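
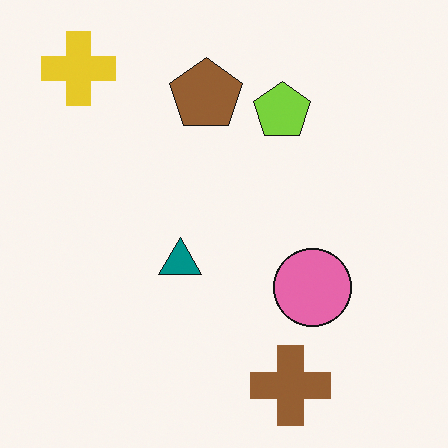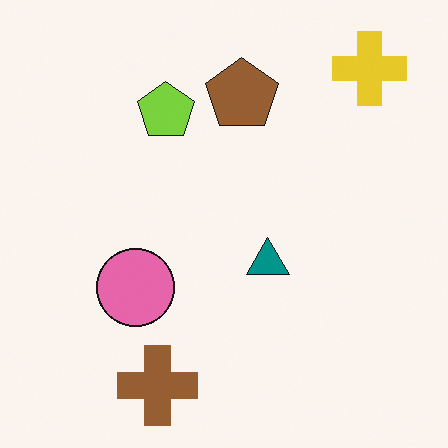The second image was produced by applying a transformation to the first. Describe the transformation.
The second image is the first flipped horizontally (left ↔ right).

The yellow cross is in the top-left of the first image and the top-right of the second — shapes on opposite sides of the vertical midline have swapped in a mirror flip.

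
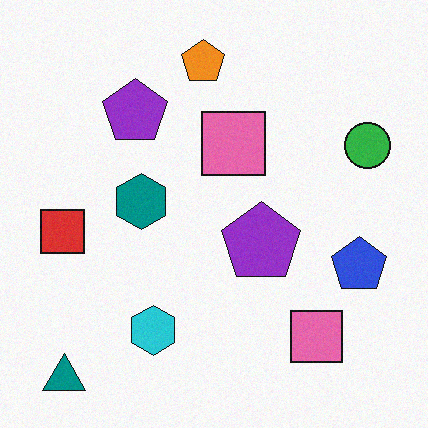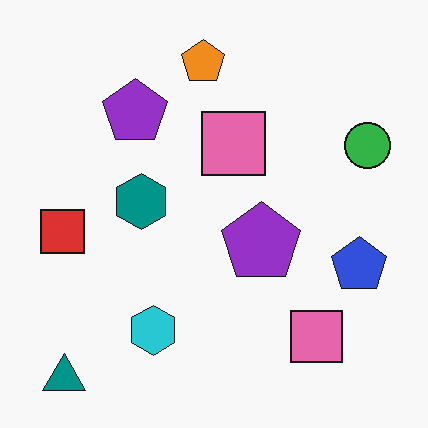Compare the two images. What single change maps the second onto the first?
It was degraded with subtle gaussian noise.

Random speckle covers the whole image, including the flat background.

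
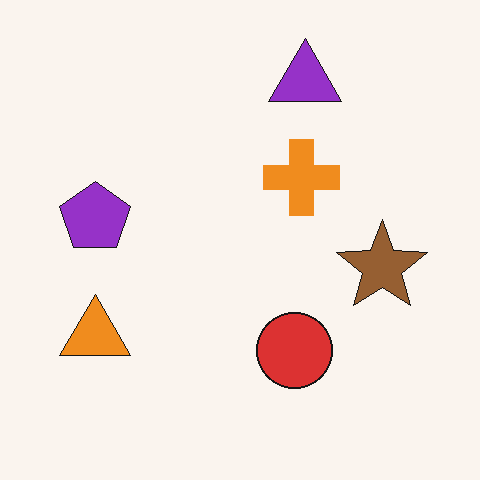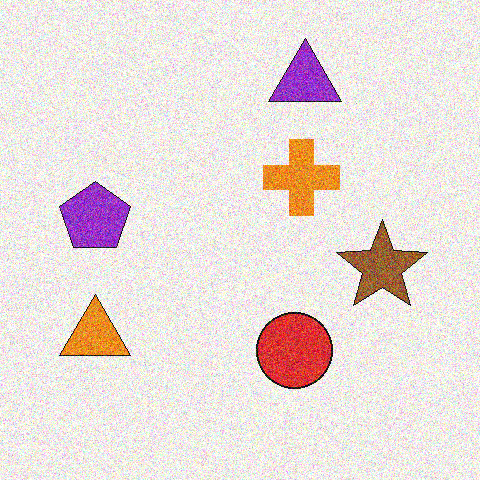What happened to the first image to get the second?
It was degraded with a thick layer of grain.

Random speckle covers the whole image, including the flat background.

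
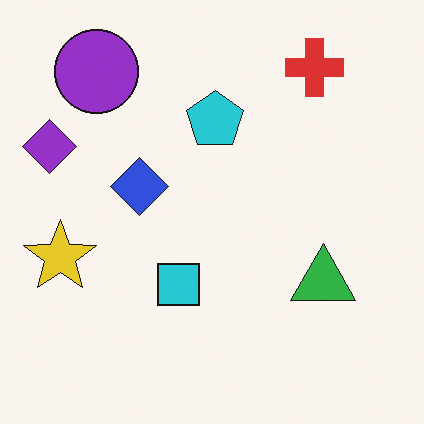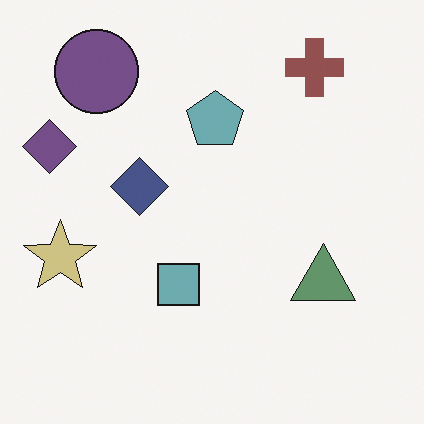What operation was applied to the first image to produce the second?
This is the original image made much more muted (saturation change).

All colors are more muted and greyish — a global saturation change.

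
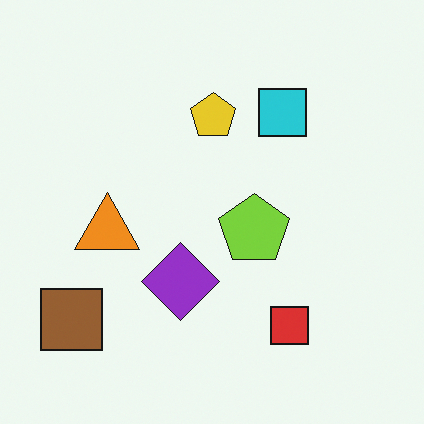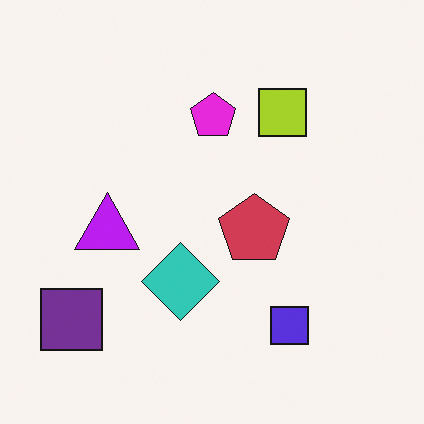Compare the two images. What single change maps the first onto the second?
This is the original image hue-shifted through roughly half the color wheel.

Every shape's color has rotated by the same amount around the hue wheel — a uniform hue shift.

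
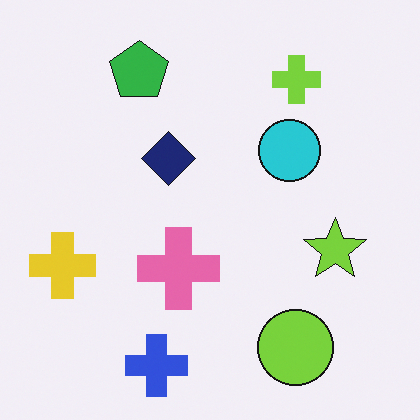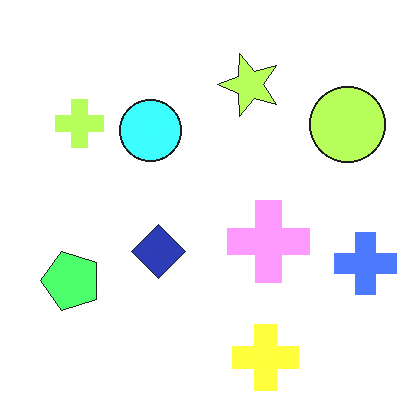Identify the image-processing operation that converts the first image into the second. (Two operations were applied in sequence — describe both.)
This is the original image substantially brightened, then rotated 90° counter-clockwise.

Every pixel — background and shapes alike — is uniformly brightened. The blue cross sits in the bottom of the first image and the right of the second — consistent with a whole-image 90° counter-clockwise rotation.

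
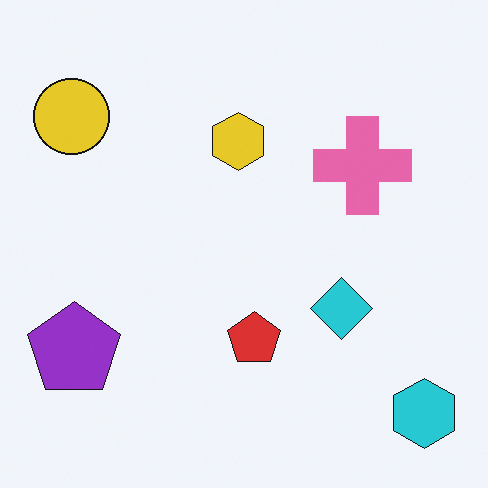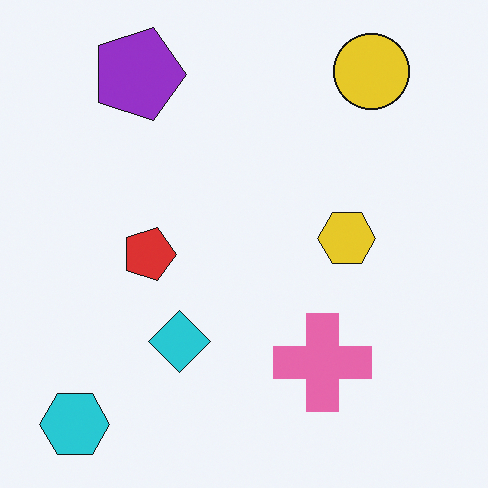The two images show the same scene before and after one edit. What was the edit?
The second image is the first rotated 90° clockwise.

The cyan hexagon sits in the bottom-right of the first image and the bottom-left of the second — consistent with a whole-image 90° clockwise rotation.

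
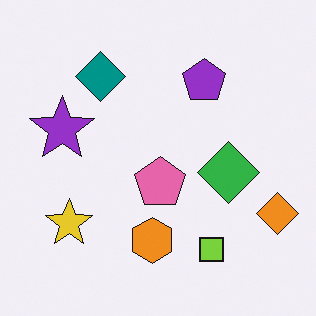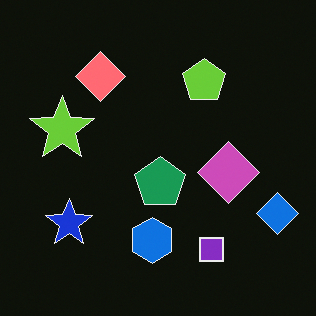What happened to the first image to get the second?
This is the original image color-inverted (negative).

The light background has become dark and every shape's color is its complement — a photographic negative.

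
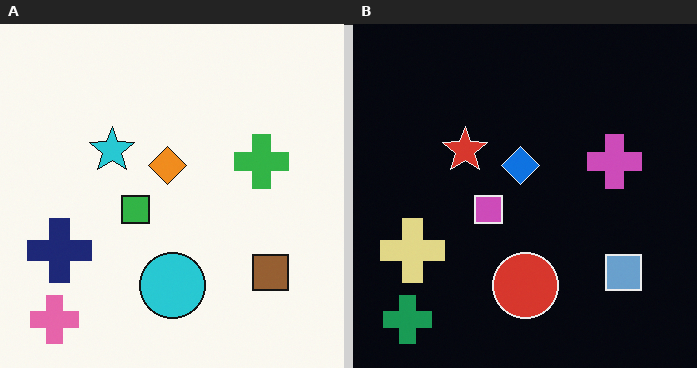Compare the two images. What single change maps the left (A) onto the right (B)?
The right (B) image is the left (A) color-inverted (negative).

The light background has become dark and every shape's color is its complement — a photographic negative.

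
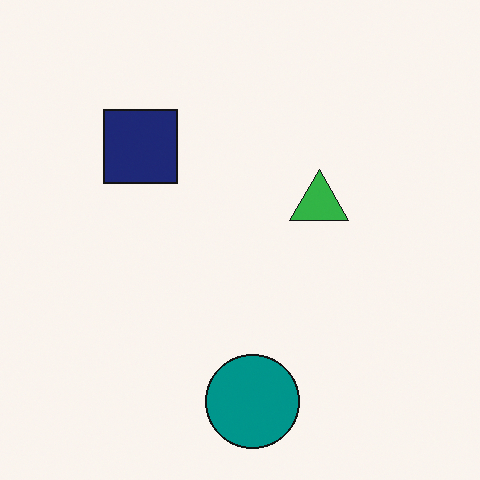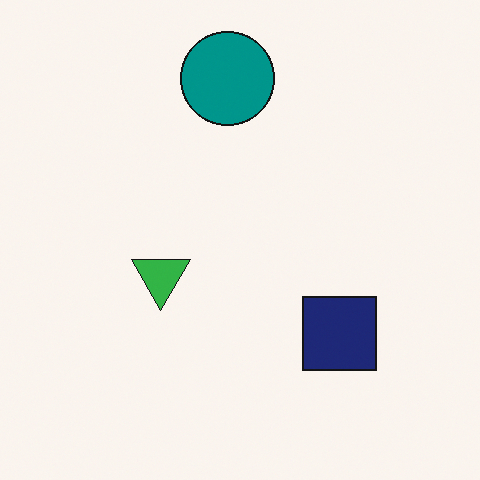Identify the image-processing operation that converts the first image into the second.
This is the original image rotated 180°.

The teal circle sits in the bottom of the first image and the top of the second — consistent with a whole-image 180° rotation.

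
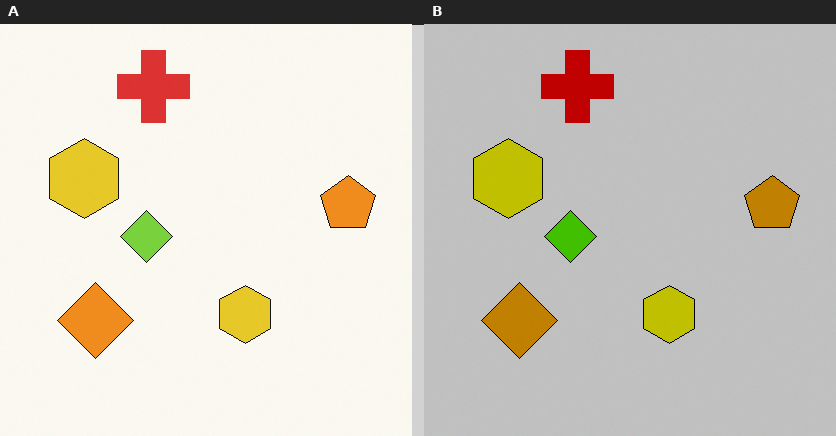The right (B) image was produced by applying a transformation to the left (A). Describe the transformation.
The image was heavily posterized to just a handful of flat colors.

Each flat color has snapped to a coarser quantized level — most visibly, the near-white background has dropped to a flat grey.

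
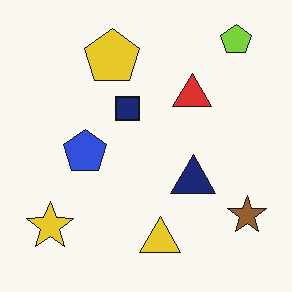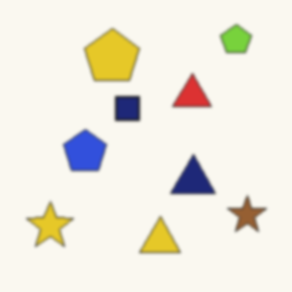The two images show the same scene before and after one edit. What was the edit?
Given a subtle gaussian blur.

Shape edges and outlines are uniformly softened across the whole image.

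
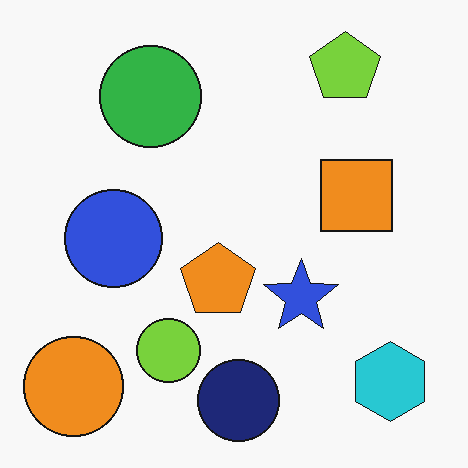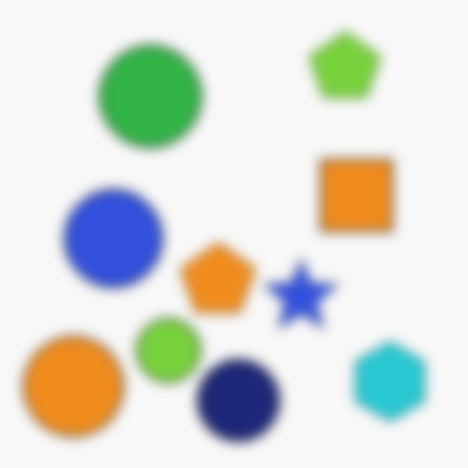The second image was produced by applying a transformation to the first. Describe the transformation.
The image was strongly gaussian-blurred.

Shape edges and outlines are uniformly softened across the whole image.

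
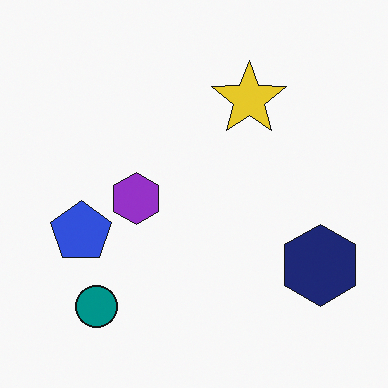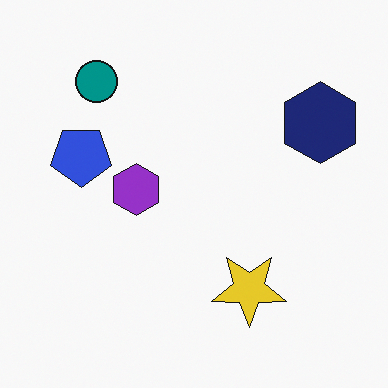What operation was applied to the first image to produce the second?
It was flipped vertically (top ↔ bottom).

The teal circle is in the bottom-left of the first image and the top-left of the second — shapes on opposite sides of the horizontal midline have swapped in a mirror flip.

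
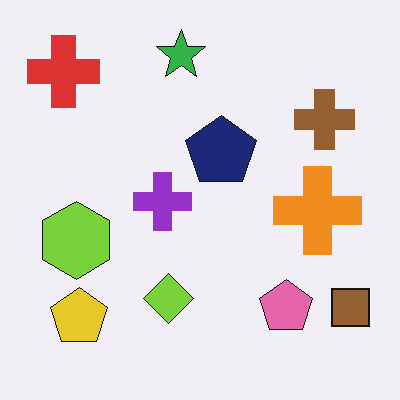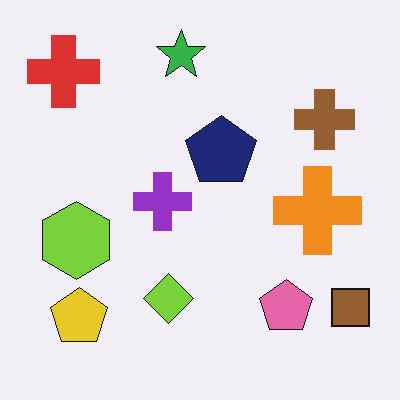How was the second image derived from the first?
It was given moderate JPEG compression.

Blocky 8×8 compression artifacts appear around shape edges and the flat background shows ringing — characteristic JPEG degradation.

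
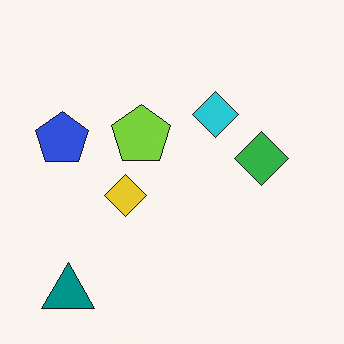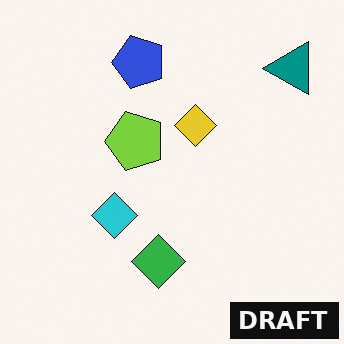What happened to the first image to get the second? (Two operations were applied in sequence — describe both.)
The image was transposed (reflected across the top-left ↔ bottom-right diagonal), then watermarked with the text "DRAFT" in the lower-right corner.

Shapes have swapped their row and column positions — what was in the top-right is now in the bottom-left — a diagonal reflection. A dark label reading "DRAFT" appears in the lower-right corner.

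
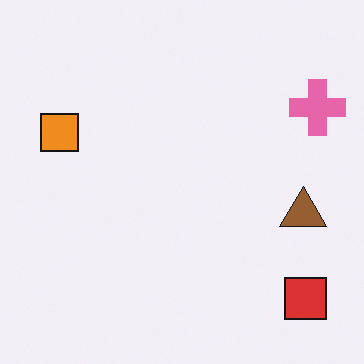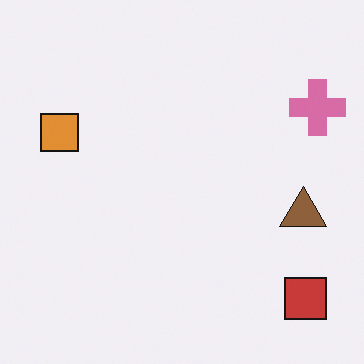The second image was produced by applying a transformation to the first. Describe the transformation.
The image was slightly desaturated.

All colors are more muted and greyish — a global saturation change.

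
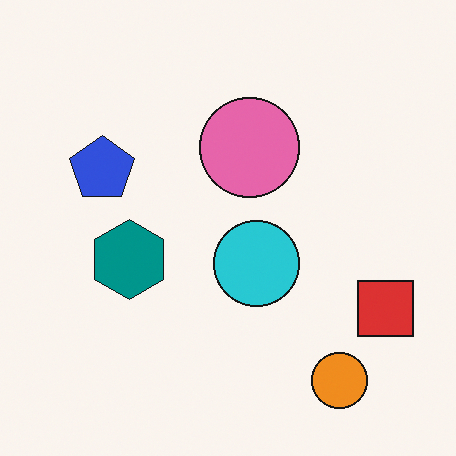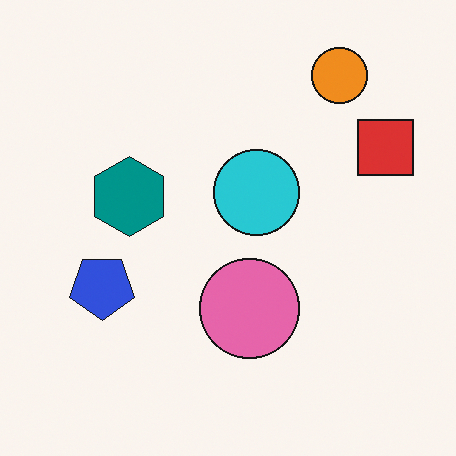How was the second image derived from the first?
The image was flipped vertically (top ↔ bottom).

The orange circle is in the bottom-right of the first image and the top-right of the second — shapes on opposite sides of the horizontal midline have swapped in a mirror flip.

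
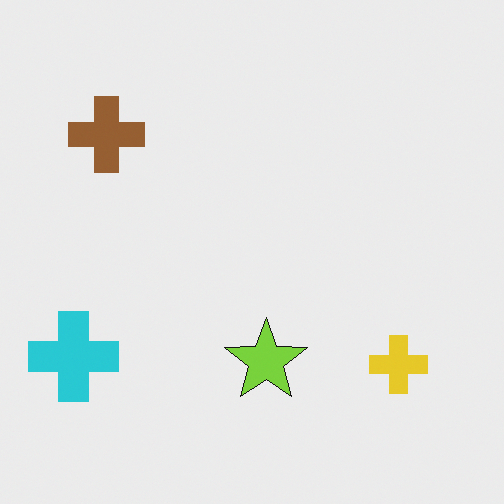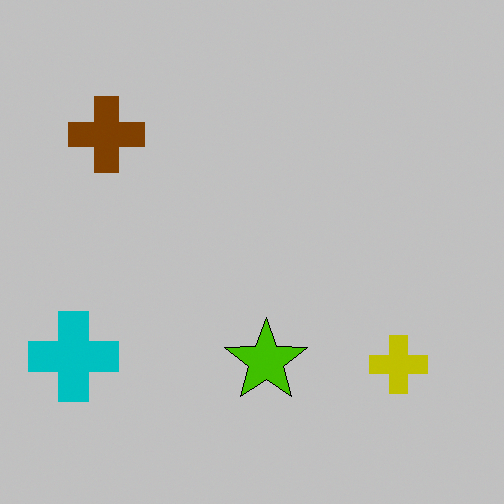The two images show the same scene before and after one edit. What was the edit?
This is the original image aggressively posterized.

Each flat color has snapped to a coarser quantized level — most visibly, the near-white background has dropped to a flat grey.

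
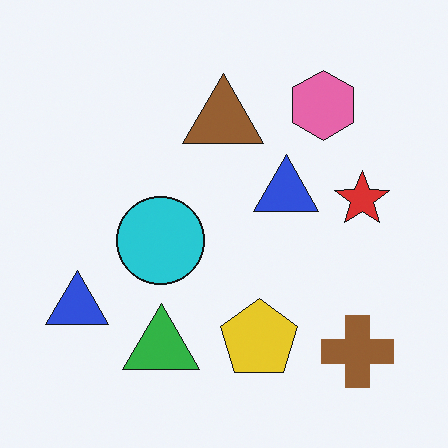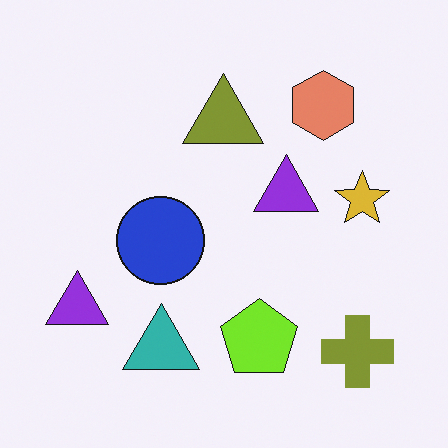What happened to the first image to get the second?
The image was hue-shifted by a small amount.

Every shape's color has rotated by the same amount around the hue wheel — a uniform hue shift.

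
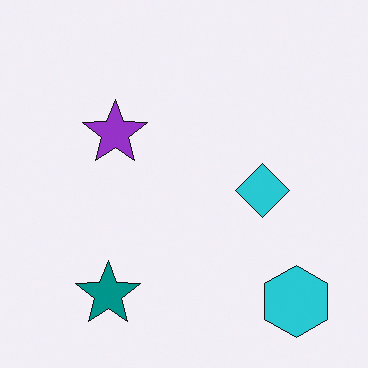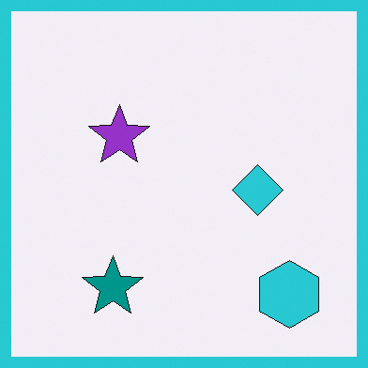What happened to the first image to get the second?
The transformation is: framed with a cyan border.

A solid cyan frame runs around the edge of the second image, with the content slightly shrunk inside it.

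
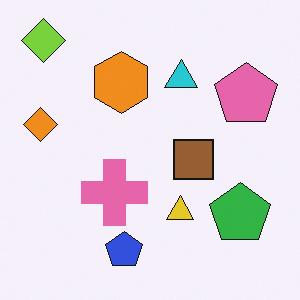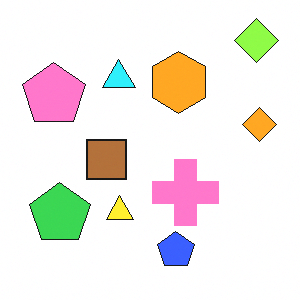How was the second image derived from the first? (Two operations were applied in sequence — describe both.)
The image was flipped horizontally (left ↔ right), then brightened a little.

The orange diamond is in the left of the first image and the right of the second — shapes on opposite sides of the vertical midline have swapped in a mirror flip. Every pixel — background and shapes alike — is uniformly brightened.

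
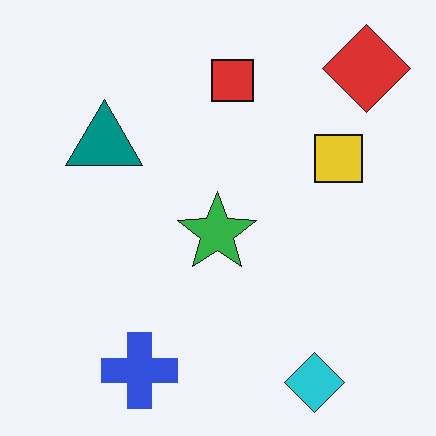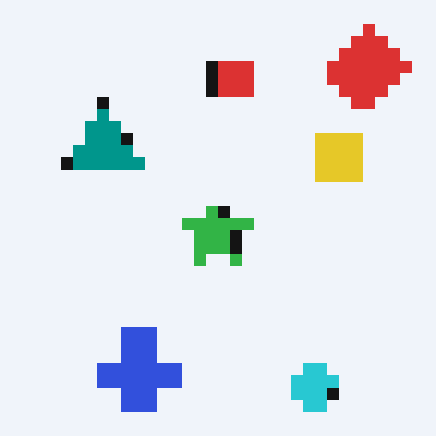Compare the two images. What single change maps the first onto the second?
Coarsely pixelated.

Shapes are reduced to large square blocks; fine edges and outlines are lost — a downscale-then-upscale (mosaic) effect.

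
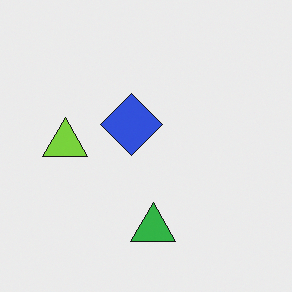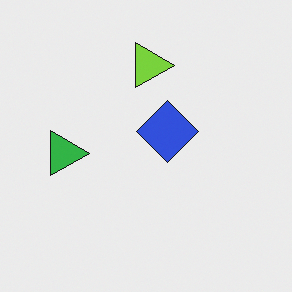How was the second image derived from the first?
Rotated 90° clockwise.

The green triangle sits in the bottom of the first image and the left of the second — consistent with a whole-image 90° clockwise rotation.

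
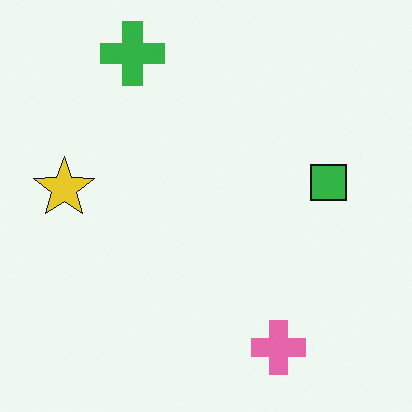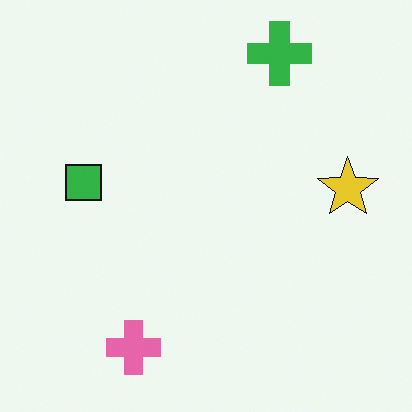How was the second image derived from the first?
The image was flipped horizontally (left ↔ right).

The yellow star is in the left of the first image and the right of the second — shapes on opposite sides of the vertical midline have swapped in a mirror flip.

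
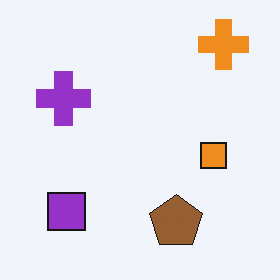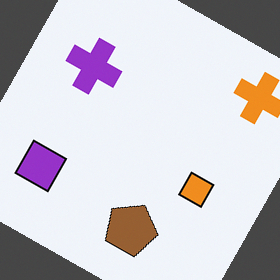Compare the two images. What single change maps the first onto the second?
This is the original image rotated clockwise by a clearly visible amount.

Every shape is tilted by the same angle and the image corners show triangular fill wedges — a whole-image rotation by a non-right angle.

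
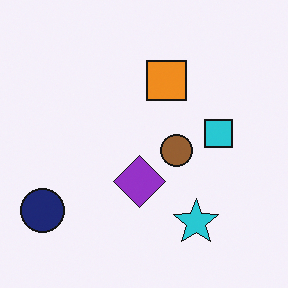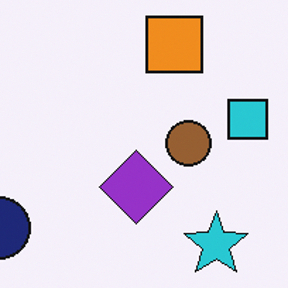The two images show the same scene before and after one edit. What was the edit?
The second image is the first cropped slightly and scaled back up.

The visible shapes are larger and the field of view is narrower; shapes near the original edges may be partly or wholly outside the frame — a crop-and-rescale.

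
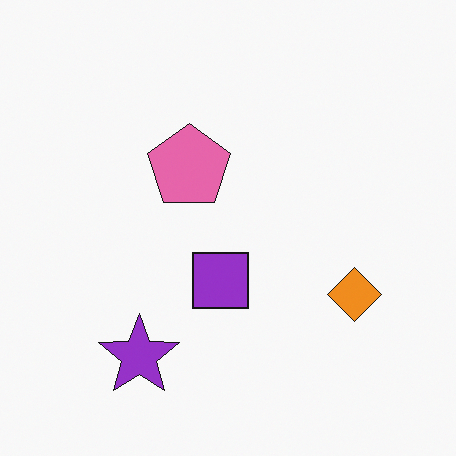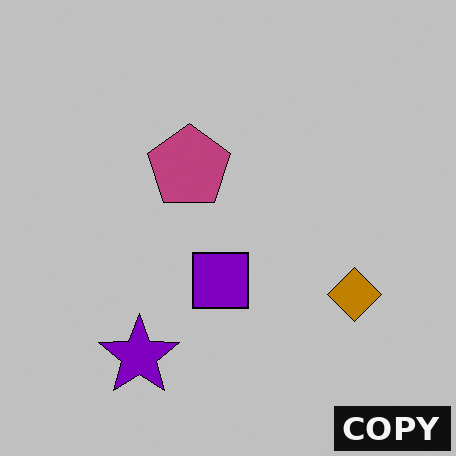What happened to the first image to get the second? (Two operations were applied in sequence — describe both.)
Aggressively posterized, then watermarked with the text "COPY" in the lower-right corner.

Each flat color has snapped to a coarser quantized level — most visibly, the near-white background has dropped to a flat grey. A dark label reading "COPY" appears in the lower-right corner.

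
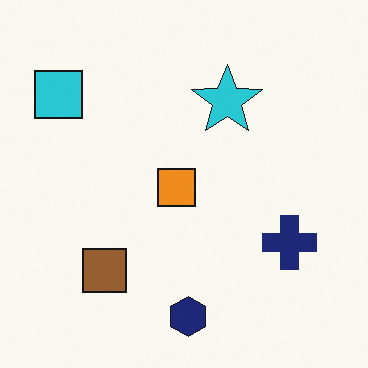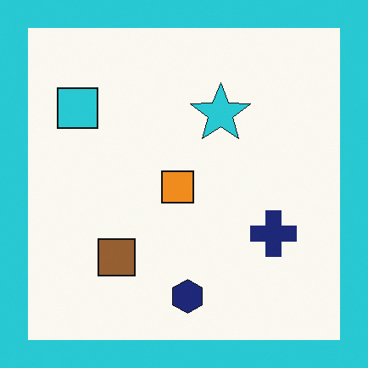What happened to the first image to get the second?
The transformation is: framed with a cyan border.

A solid cyan frame runs around the edge of the second image, with the content slightly shrunk inside it.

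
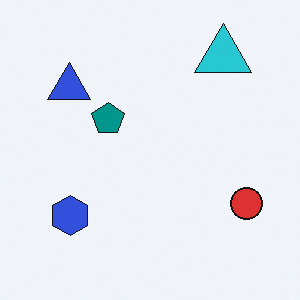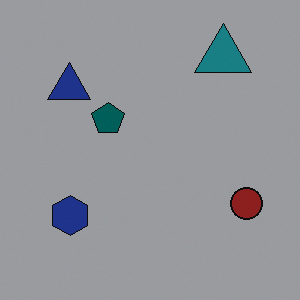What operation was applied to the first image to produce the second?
It was noticeably darkened.

Every pixel — background and shapes alike — is uniformly darkened.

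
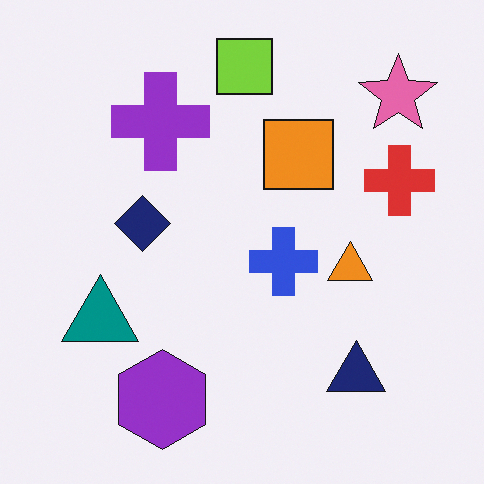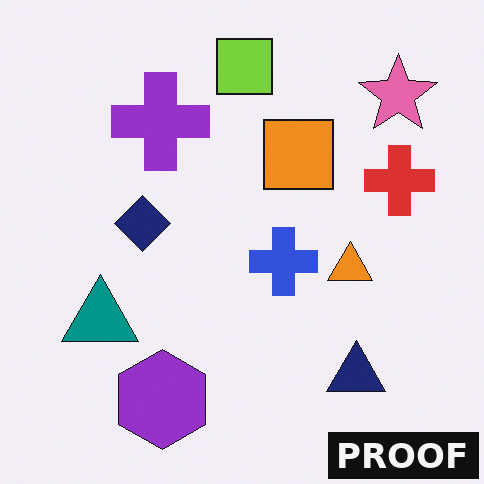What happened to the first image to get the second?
This is the original image watermarked with the text "PROOF" in the lower-right corner.

A dark label reading "PROOF" appears in the lower-right corner.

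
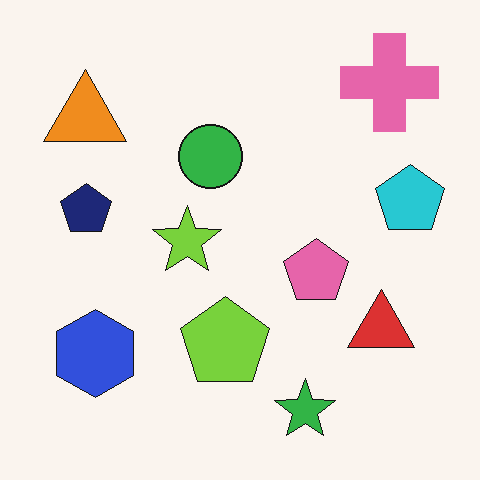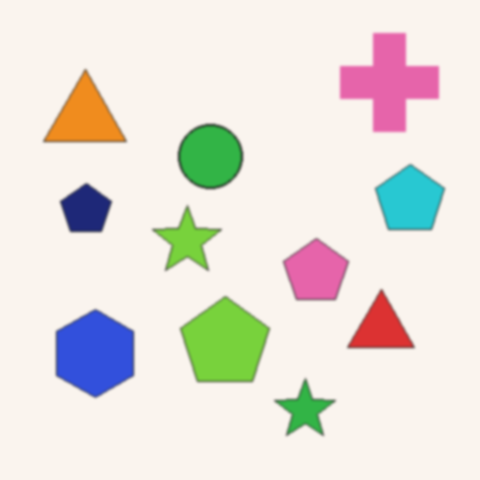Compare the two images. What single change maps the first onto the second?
This is the original image given a subtle gaussian blur.

Shape edges and outlines are uniformly softened across the whole image.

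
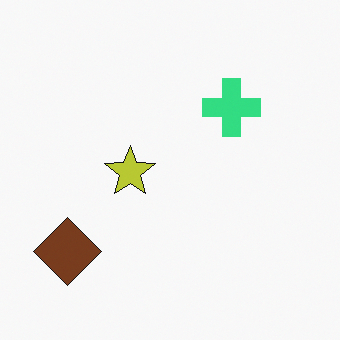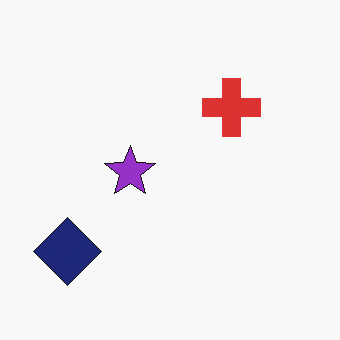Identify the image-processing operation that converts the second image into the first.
This is the original image hue-shifted by a moderate amount.

Every shape's color has rotated by the same amount around the hue wheel — a uniform hue shift.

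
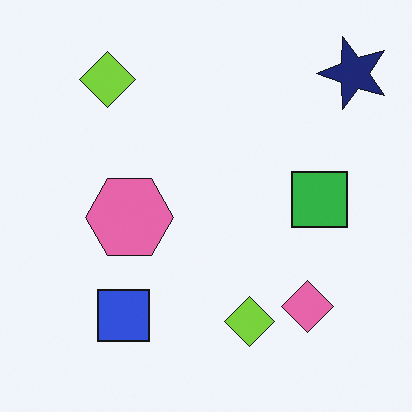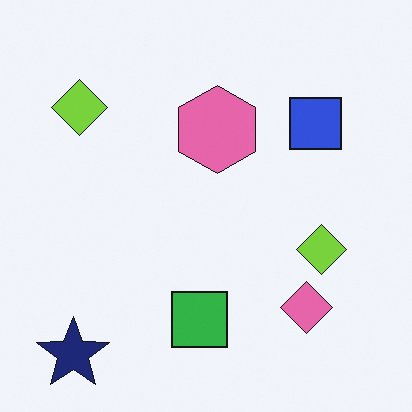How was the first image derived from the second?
This is the original image transposed (reflected across the top-left ↔ bottom-right diagonal).

Shapes have swapped their row and column positions — what was in the top-right is now in the bottom-left — a diagonal reflection.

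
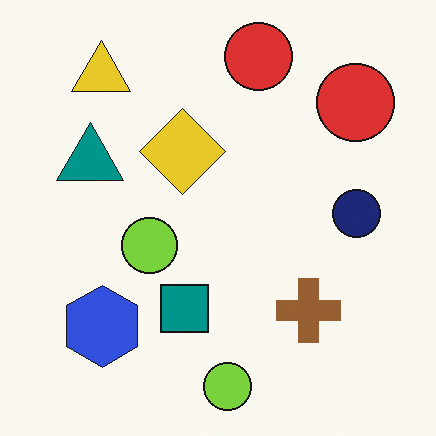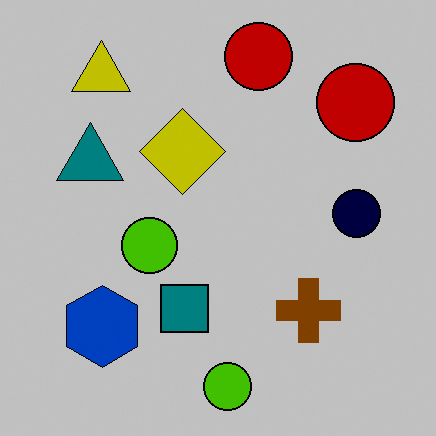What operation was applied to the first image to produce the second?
The transformation is: heavily posterized to just a handful of flat colors.

Each flat color has snapped to a coarser quantized level — most visibly, the near-white background has dropped to a flat grey.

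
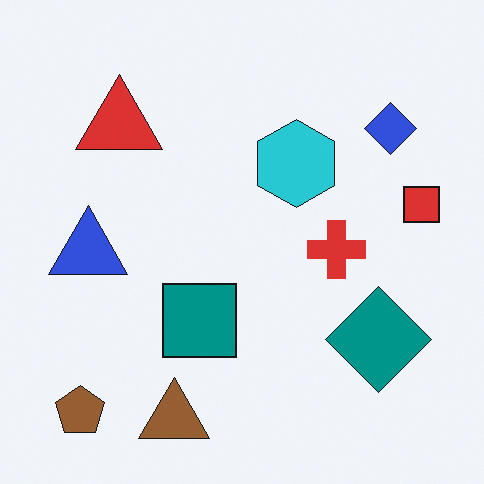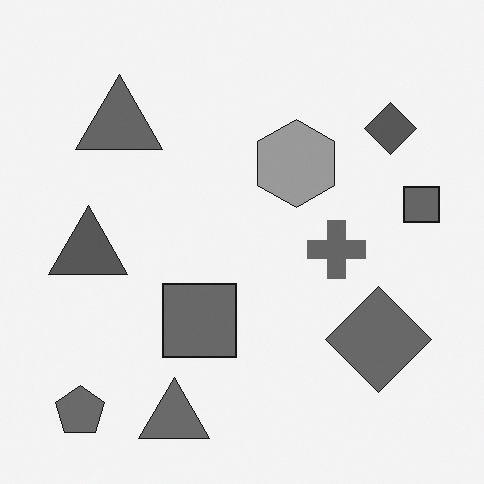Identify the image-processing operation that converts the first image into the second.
It was converted to grayscale.

All color is removed — every shape is now a shade of grey.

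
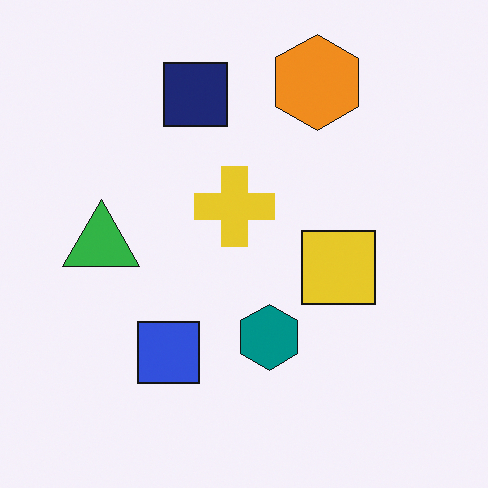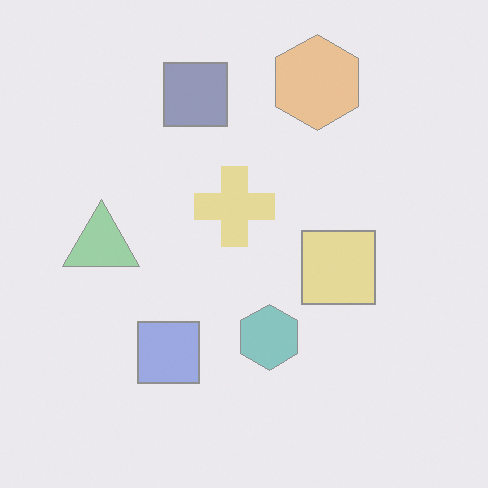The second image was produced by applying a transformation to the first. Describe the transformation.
The transformation is: washed out (contrast reduced).

Tones are pushed toward mid-grey across the whole image — a global contrast change.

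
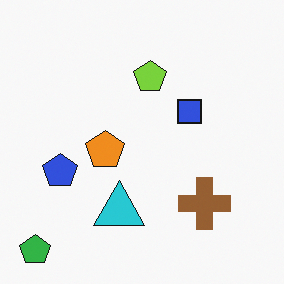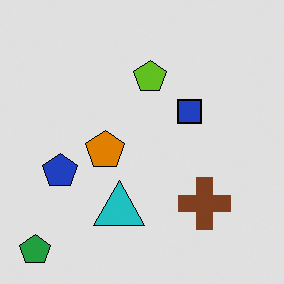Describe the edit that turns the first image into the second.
The second image is the first moderately posterized.

Each flat color has snapped to a coarser quantized level — most visibly, the near-white background has dropped to a flat grey.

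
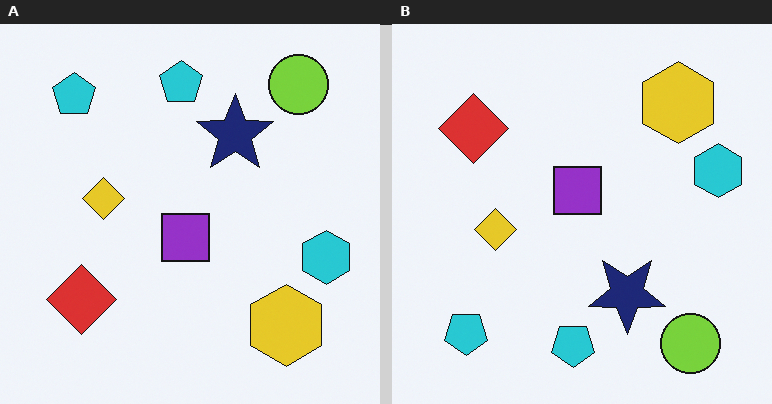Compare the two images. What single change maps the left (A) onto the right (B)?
The right (B) image is the left (A) flipped vertically (top ↔ bottom).

The lime circle is in the top-right of the left (A) image and the bottom-right of the right (B) — shapes on opposite sides of the horizontal midline have swapped in a mirror flip.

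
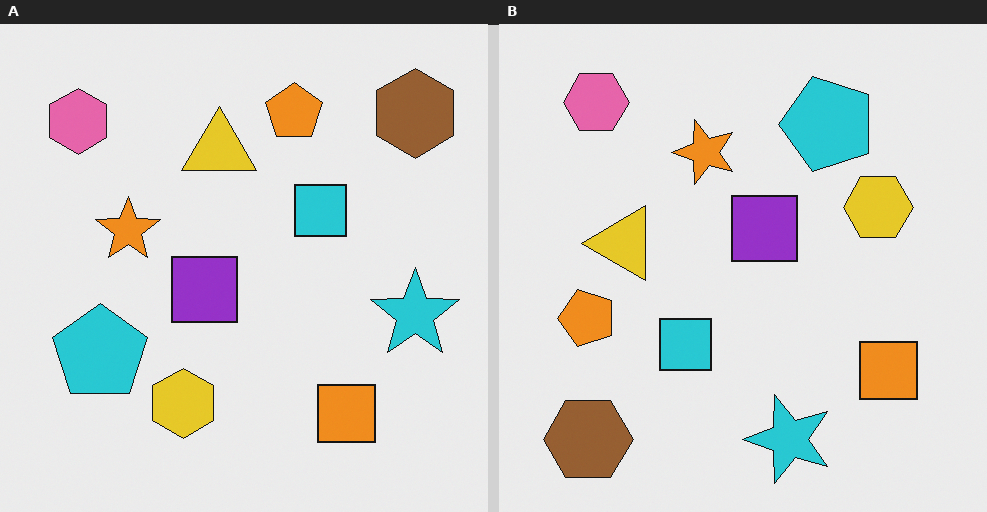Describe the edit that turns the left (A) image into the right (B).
Transposed (reflected across the top-left ↔ bottom-right diagonal).

Shapes have swapped their row and column positions — what was in the top-right is now in the bottom-left — a diagonal reflection.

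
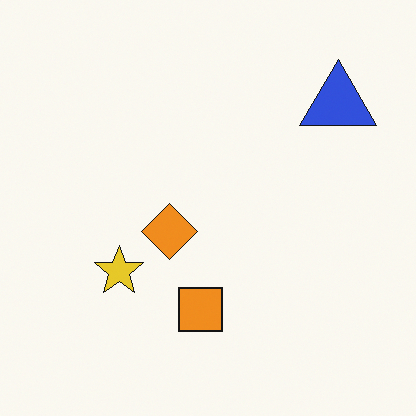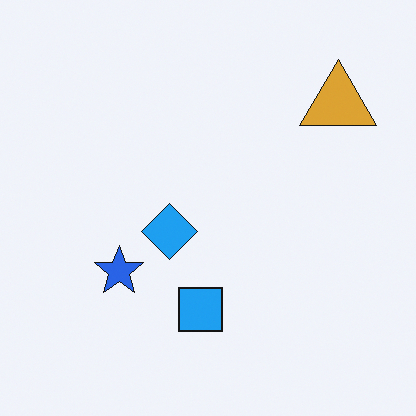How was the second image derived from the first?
This is the original image hue-shifted through roughly half the color wheel.

Every shape's color has rotated by the same amount around the hue wheel — a uniform hue shift.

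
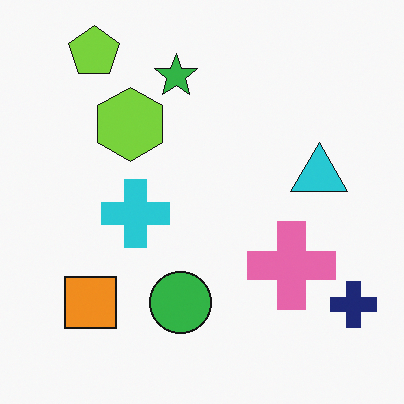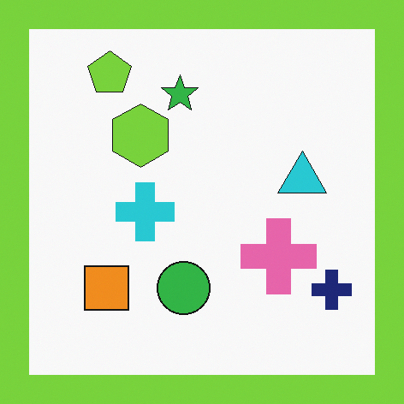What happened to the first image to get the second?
Framed with a lime border.

A solid lime frame runs around the edge of the second image, with the content slightly shrunk inside it.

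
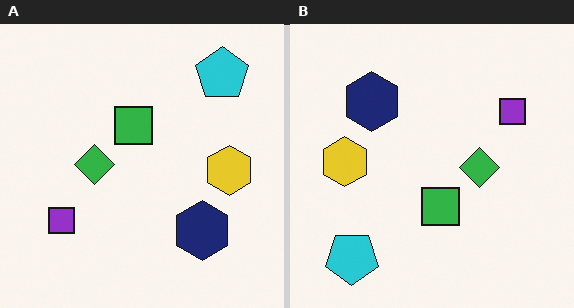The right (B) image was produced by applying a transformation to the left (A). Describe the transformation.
The transformation is: rotated 180°.

The cyan pentagon sits in the top-right of the left (A) image and the bottom-left of the right (B) — consistent with a whole-image 180° rotation.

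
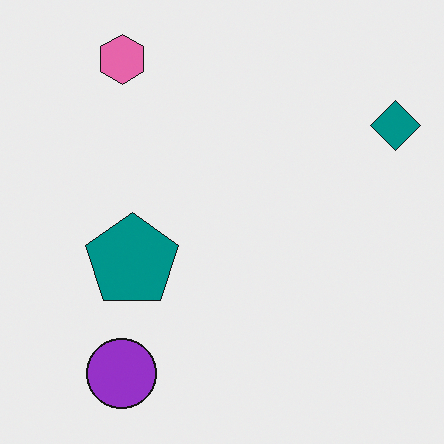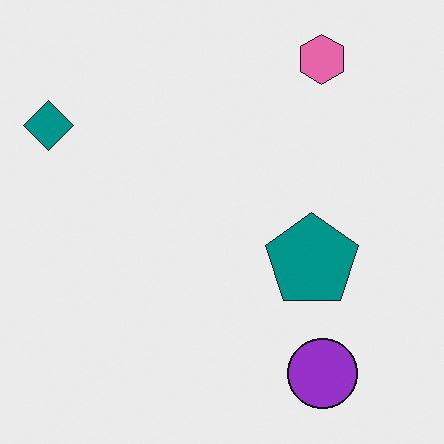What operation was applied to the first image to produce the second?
It was flipped horizontally (left ↔ right).

The teal diamond is in the top-right of the first image and the top-left of the second — shapes on opposite sides of the vertical midline have swapped in a mirror flip.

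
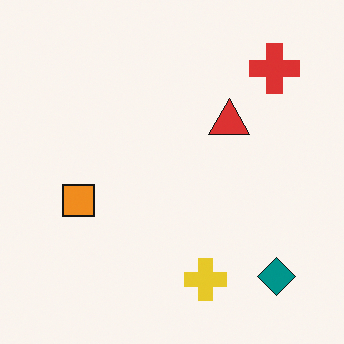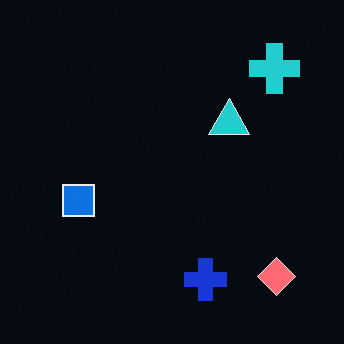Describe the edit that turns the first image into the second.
This is the original image color-inverted (negative).

The light background has become dark and every shape's color is its complement — a photographic negative.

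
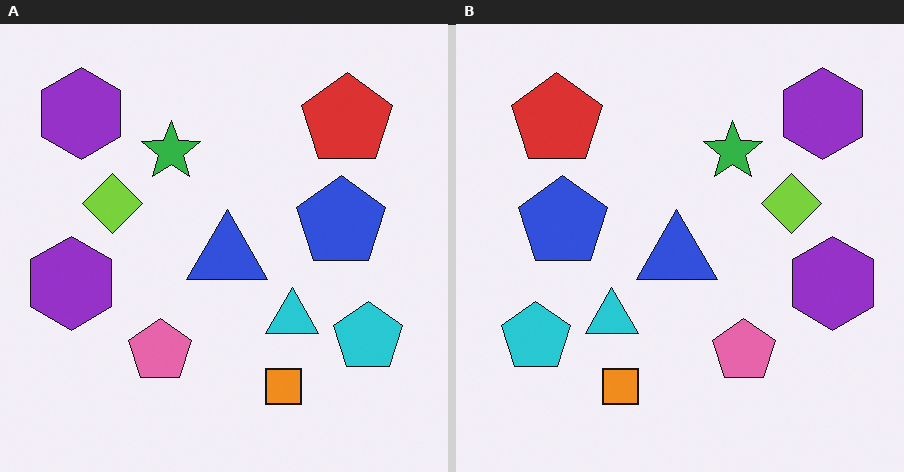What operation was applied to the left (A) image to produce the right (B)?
Flipped horizontally (left ↔ right).

The cyan pentagon is in the bottom-right of the left (A) image and the bottom-left of the right (B) — shapes on opposite sides of the vertical midline have swapped in a mirror flip.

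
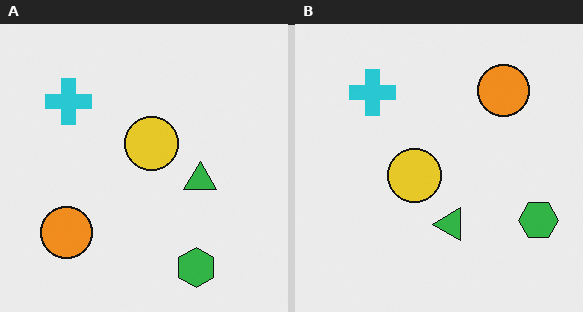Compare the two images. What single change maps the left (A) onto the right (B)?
This is the original image transposed (reflected across the top-left ↔ bottom-right diagonal).

Shapes have swapped their row and column positions — what was in the top-right is now in the bottom-left — a diagonal reflection.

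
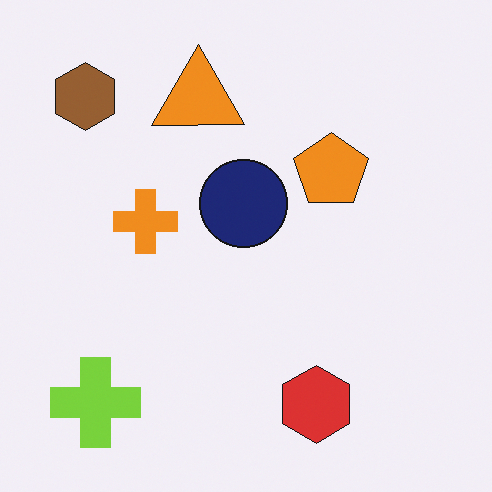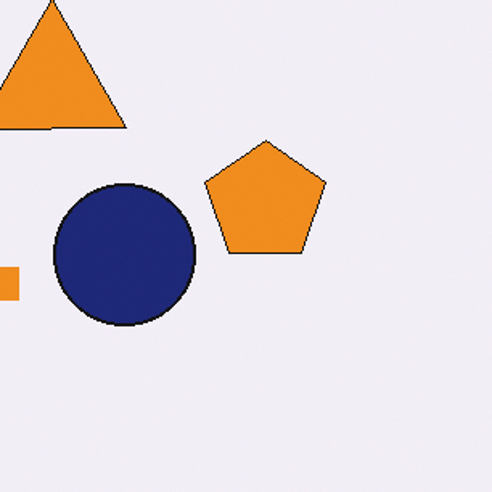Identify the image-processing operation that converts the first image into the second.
Cropped to a modestly smaller region and rescaled.

The visible shapes are larger and the field of view is narrower; shapes near the original edges may be partly or wholly outside the frame — a crop-and-rescale.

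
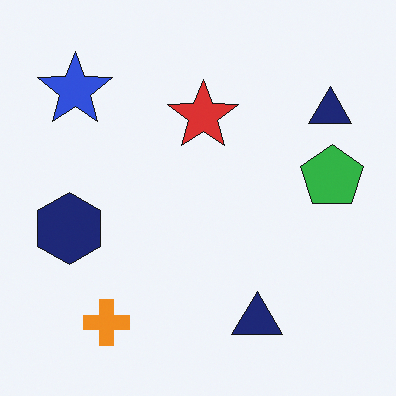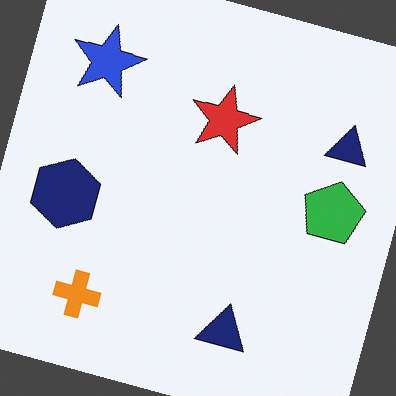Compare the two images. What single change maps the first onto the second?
Rotated clockwise by a clearly visible amount.

Every shape is tilted by the same angle and the image corners show triangular fill wedges — a whole-image rotation by a non-right angle.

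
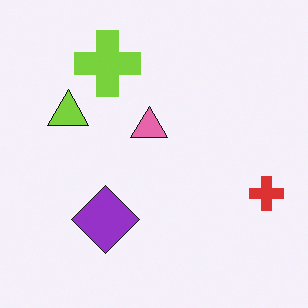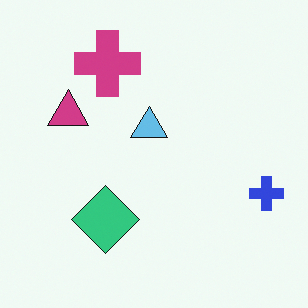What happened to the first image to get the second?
Hue-shifted through roughly half the color wheel.

Every shape's color has rotated by the same amount around the hue wheel — a uniform hue shift.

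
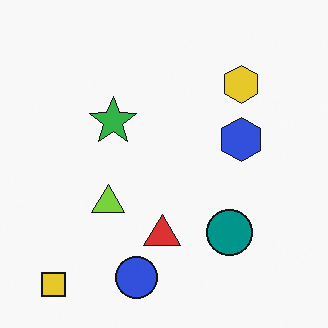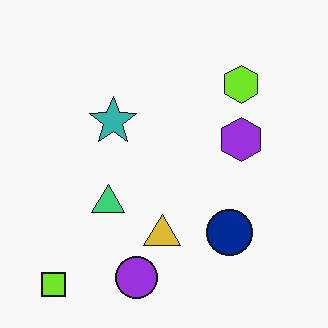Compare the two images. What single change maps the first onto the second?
The second image is the first hue-shifted by a small amount.

Every shape's color has rotated by the same amount around the hue wheel — a uniform hue shift.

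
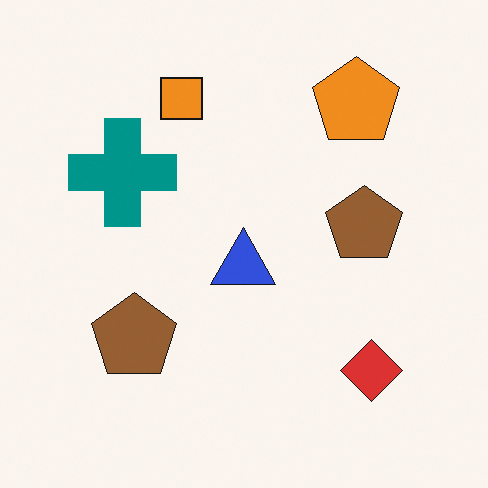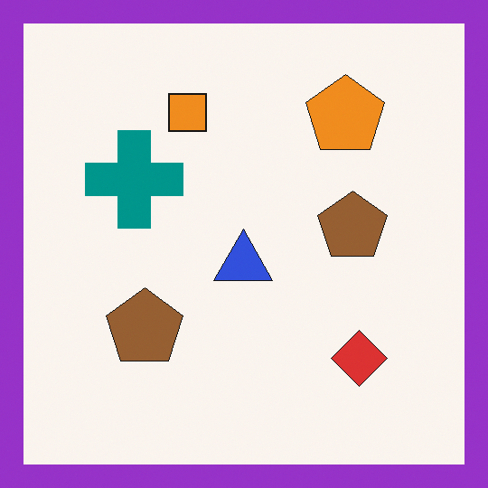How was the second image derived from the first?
Framed with a purple border.

A solid purple frame runs around the edge of the second image, with the content slightly shrunk inside it.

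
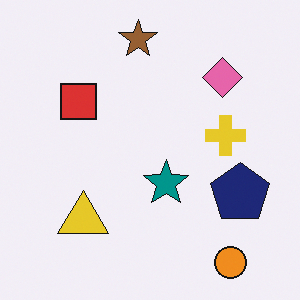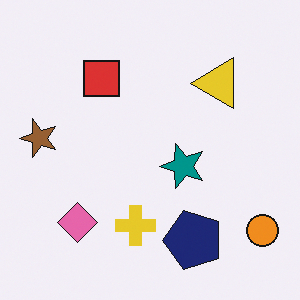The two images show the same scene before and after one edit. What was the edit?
The transformation is: transposed (reflected across the top-left ↔ bottom-right diagonal).

Shapes have swapped their row and column positions — what was in the top-right is now in the bottom-left — a diagonal reflection.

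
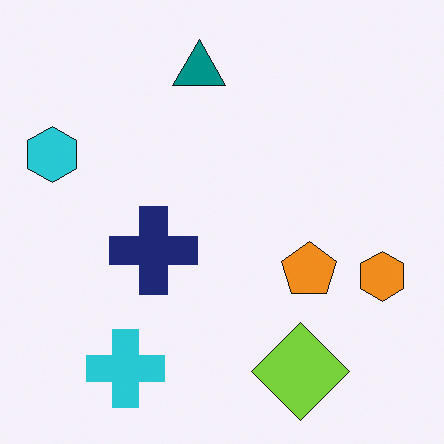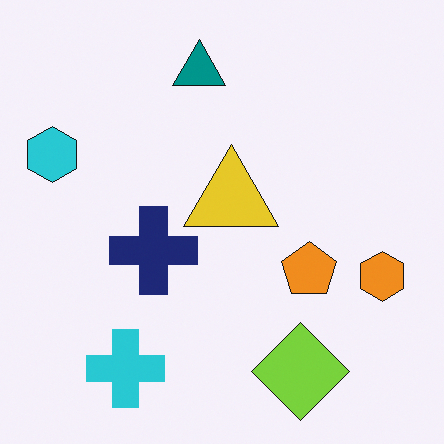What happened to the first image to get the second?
The image was overlaid with an additional yellow triangle.

A yellow triangle appears in the second image that is absent from the first.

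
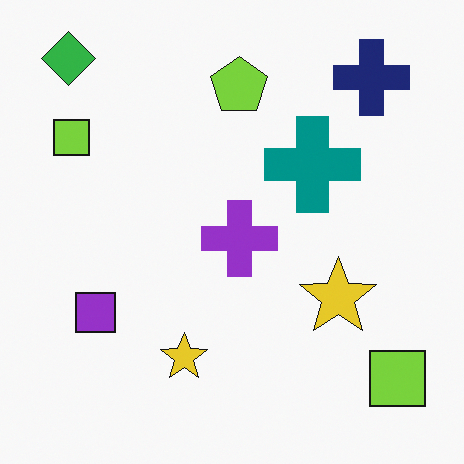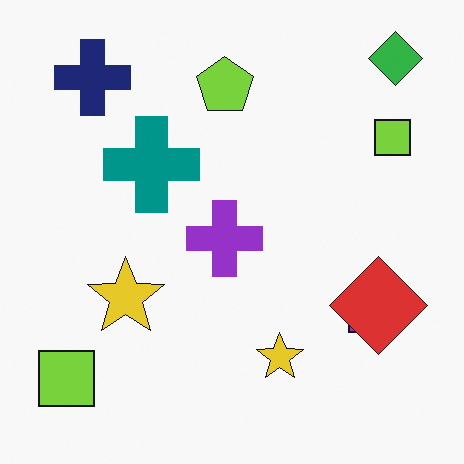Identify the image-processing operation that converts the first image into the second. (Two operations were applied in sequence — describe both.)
The image was flipped horizontally (left ↔ right), then overlaid with an additional red diamond.

The green diamond is in the top-left of the first image and the top-right of the second — shapes on opposite sides of the vertical midline have swapped in a mirror flip. A red diamond appears in the second image that is absent from the first.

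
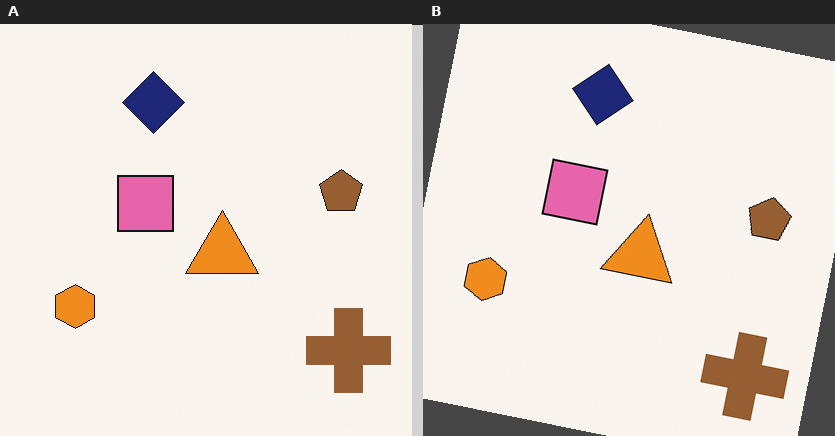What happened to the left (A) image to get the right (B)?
The image was rotated clockwise by a small amount.

Every shape is tilted by the same angle and the image corners show triangular fill wedges — a whole-image rotation by a non-right angle.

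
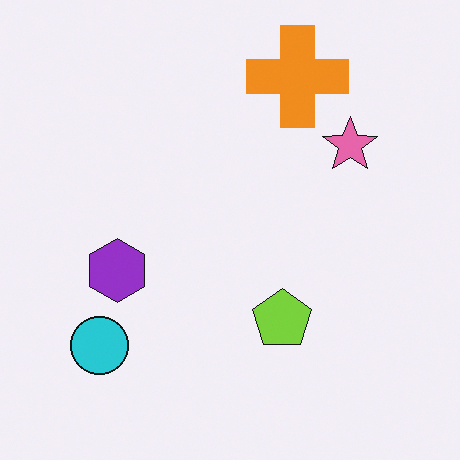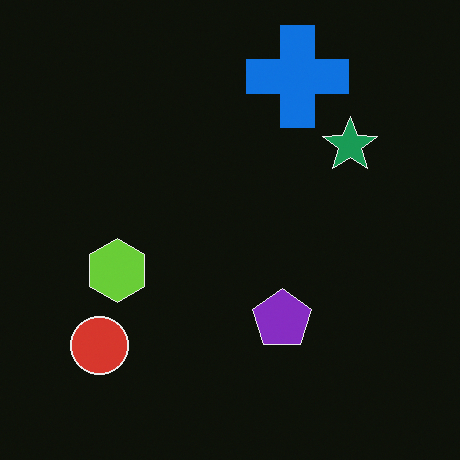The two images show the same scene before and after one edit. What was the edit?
It was color-inverted (negative).

The light background has become dark and every shape's color is its complement — a photographic negative.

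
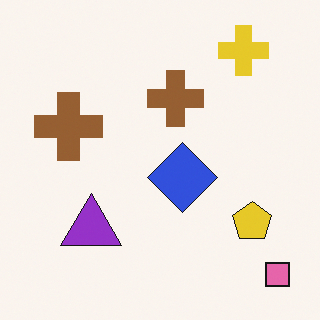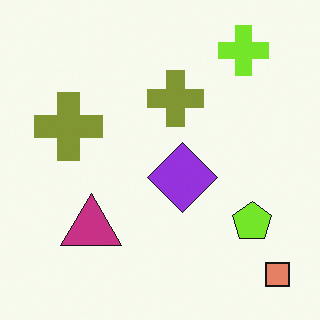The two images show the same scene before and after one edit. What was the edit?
The image was hue-shifted slightly.

Every shape's color has rotated by the same amount around the hue wheel — a uniform hue shift.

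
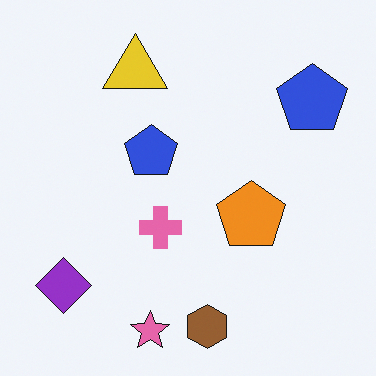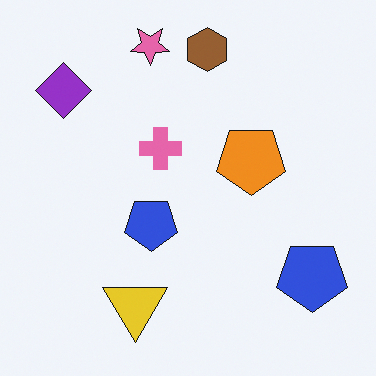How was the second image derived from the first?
This is the original image flipped vertically (top ↔ bottom).

The pink star is in the bottom of the first image and the top of the second — shapes on opposite sides of the horizontal midline have swapped in a mirror flip.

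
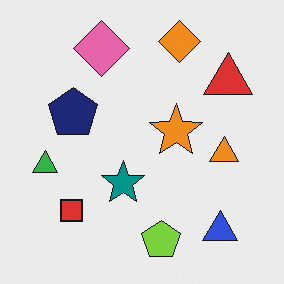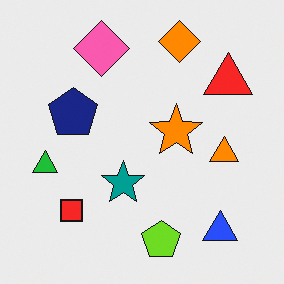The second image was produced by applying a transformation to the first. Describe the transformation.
The image was slightly oversaturated.

All colors are more vivid — a global saturation change.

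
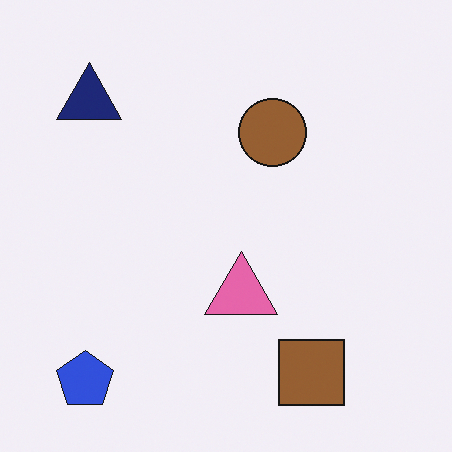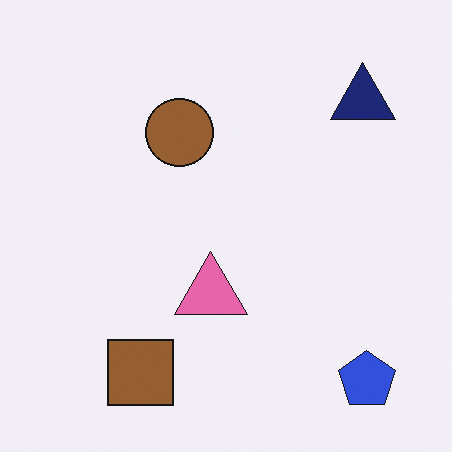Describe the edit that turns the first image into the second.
The image was flipped horizontally (left ↔ right).

The blue pentagon is in the bottom-left of the first image and the bottom-right of the second — shapes on opposite sides of the vertical midline have swapped in a mirror flip.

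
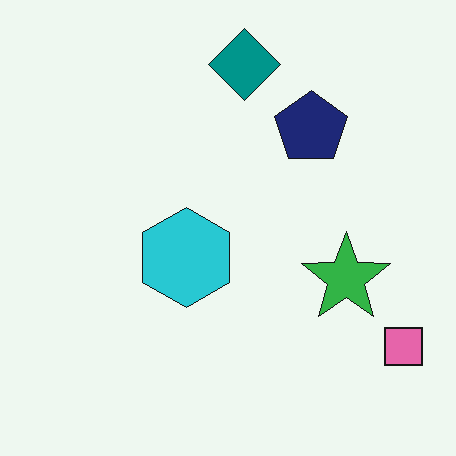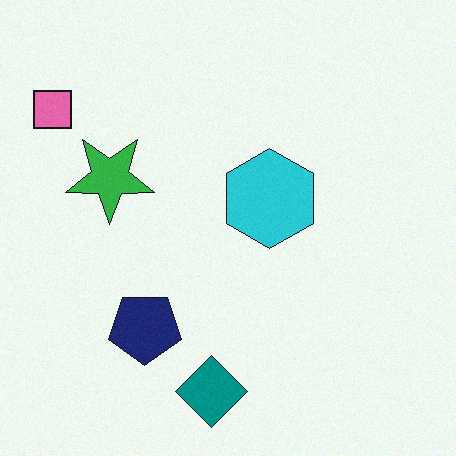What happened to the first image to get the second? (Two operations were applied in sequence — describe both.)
The image was rotated 180°, then degraded with a light layer of grain.

The pink square sits in the bottom-right of the first image and the top-left of the second — consistent with a whole-image 180° rotation. Random speckle covers the whole image, including the flat background.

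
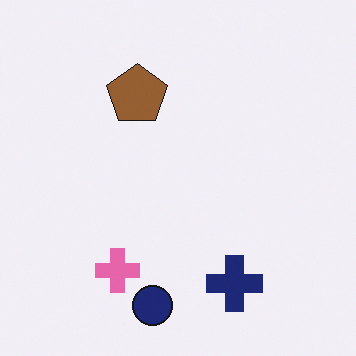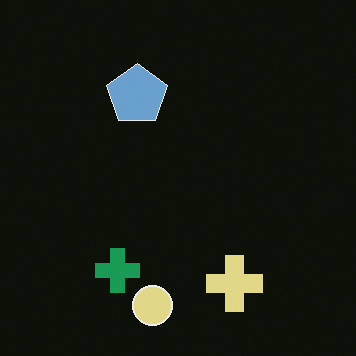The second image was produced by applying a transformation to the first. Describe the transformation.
Color-inverted (negative).

The light background has become dark and every shape's color is its complement — a photographic negative.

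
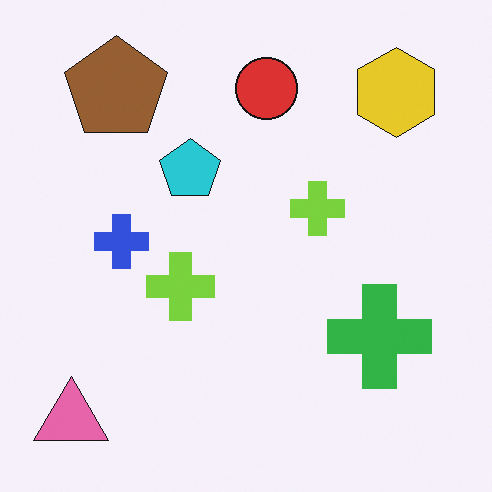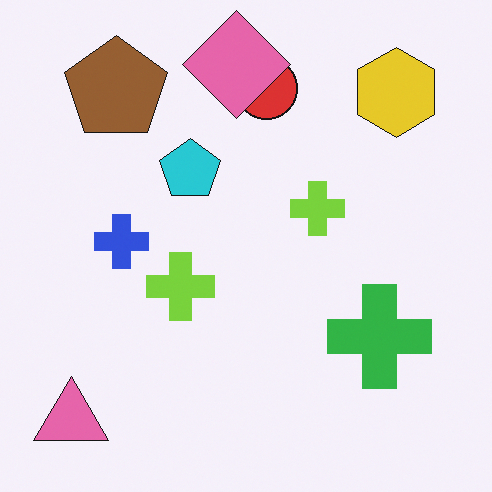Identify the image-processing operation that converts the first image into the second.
The transformation is: overlaid with an additional pink diamond.

A pink diamond appears in the second image that is absent from the first.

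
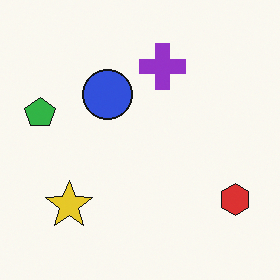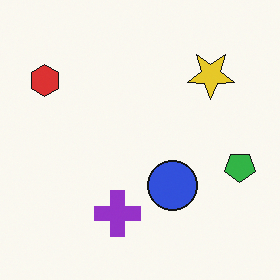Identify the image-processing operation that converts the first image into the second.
The second image is the first rotated 180°.

The red hexagon sits in the bottom-right of the first image and the top-left of the second — consistent with a whole-image 180° rotation.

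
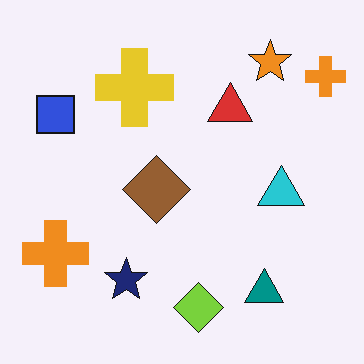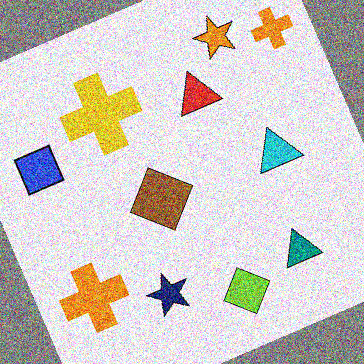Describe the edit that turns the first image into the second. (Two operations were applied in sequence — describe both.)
The transformation is: rotated counter-clockwise by a clearly visible amount, then degraded with heavy additive noise.

Every shape is tilted by the same angle and the image corners show triangular fill wedges — a whole-image rotation by a non-right angle. Random speckle covers the whole image, including the flat background.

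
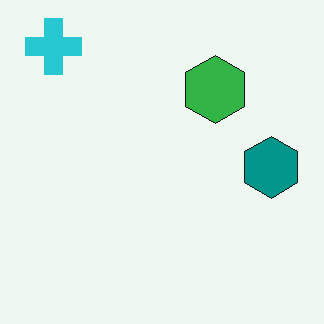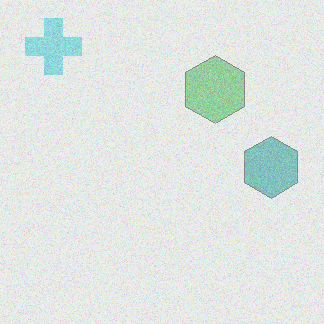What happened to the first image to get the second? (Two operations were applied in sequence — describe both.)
The image was degraded with a thick layer of grain, then given much lower contrast.

Random speckle covers the whole image, including the flat background. Tones are pushed toward mid-grey across the whole image — a global contrast change.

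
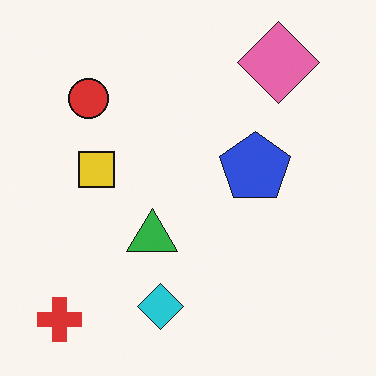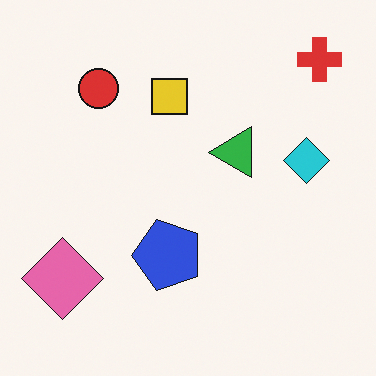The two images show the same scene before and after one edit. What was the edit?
Transposed (reflected across the top-left ↔ bottom-right diagonal).

Shapes have swapped their row and column positions — what was in the top-right is now in the bottom-left — a diagonal reflection.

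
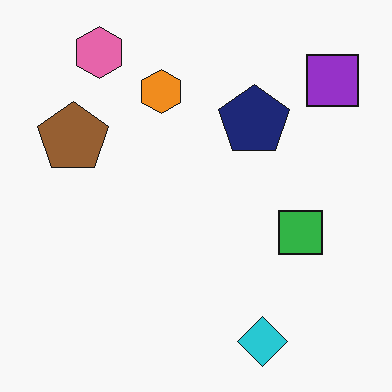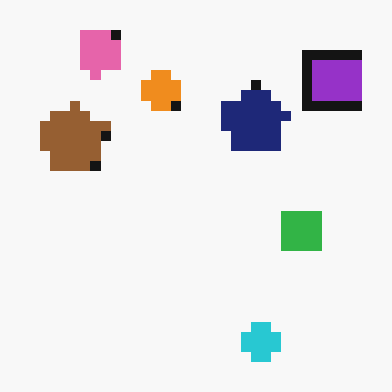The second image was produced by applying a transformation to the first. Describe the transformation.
Coarsely pixelated.

Shapes are reduced to large square blocks; fine edges and outlines are lost — a downscale-then-upscale (mosaic) effect.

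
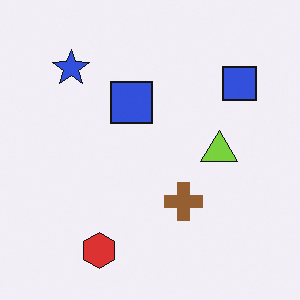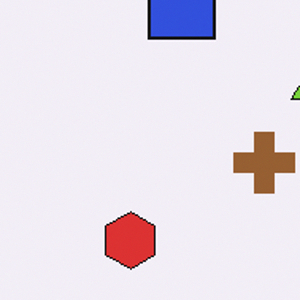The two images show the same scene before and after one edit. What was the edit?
The image was cropped slightly and scaled back up.

The visible shapes are larger and the field of view is narrower; shapes near the original edges may be partly or wholly outside the frame — a crop-and-rescale.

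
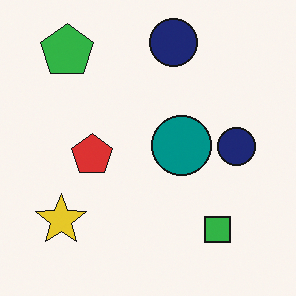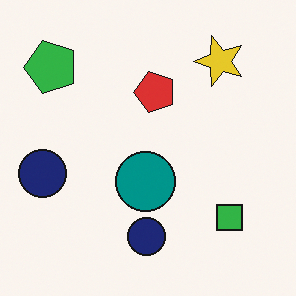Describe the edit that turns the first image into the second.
It was transposed (reflected across the top-left ↔ bottom-right diagonal).

Shapes have swapped their row and column positions — what was in the top-right is now in the bottom-left — a diagonal reflection.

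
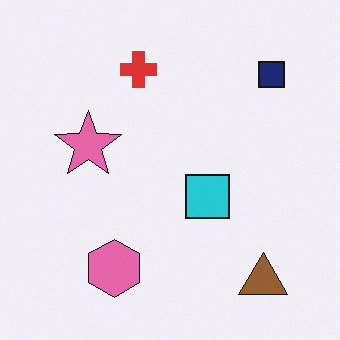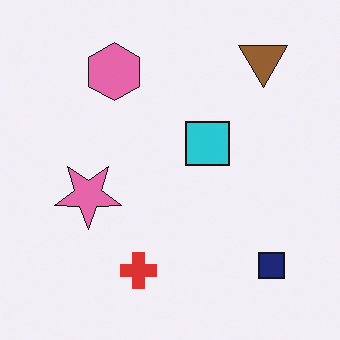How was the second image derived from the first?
The second image is the first flipped vertically (top ↔ bottom).

The brown triangle is in the bottom-right of the first image and the top-right of the second — shapes on opposite sides of the horizontal midline have swapped in a mirror flip.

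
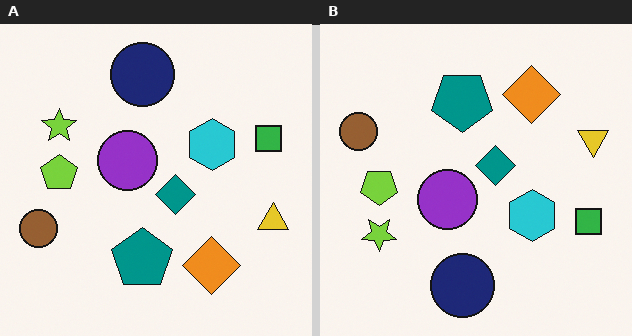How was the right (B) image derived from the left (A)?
The transformation is: flipped vertically (top ↔ bottom).

The navy circle is in the top of the left (A) image and the bottom of the right (B) — shapes on opposite sides of the horizontal midline have swapped in a mirror flip.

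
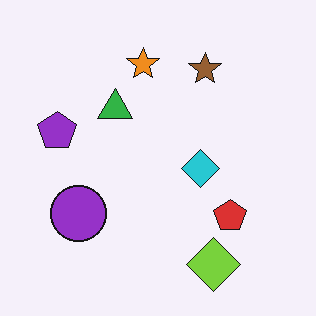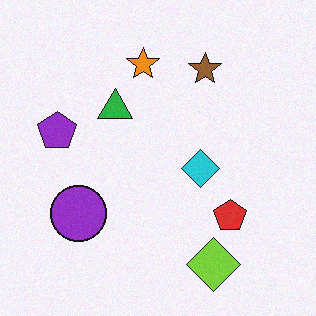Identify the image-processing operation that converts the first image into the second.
This is the original image degraded with a light layer of grain.

Random speckle covers the whole image, including the flat background.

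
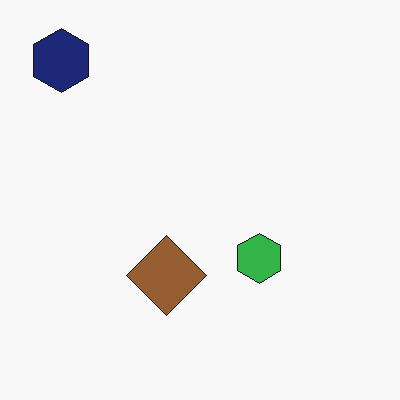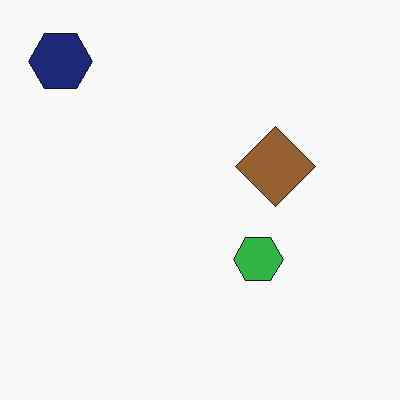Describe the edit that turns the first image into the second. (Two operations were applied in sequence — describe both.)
The image was transposed (reflected across the top-left ↔ bottom-right diagonal), then JPEG-compressed with visible artifacts.

Shapes have swapped their row and column positions — what was in the top-right is now in the bottom-left — a diagonal reflection. Blocky 8×8 compression artifacts appear around shape edges and the flat background shows ringing — characteristic JPEG degradation.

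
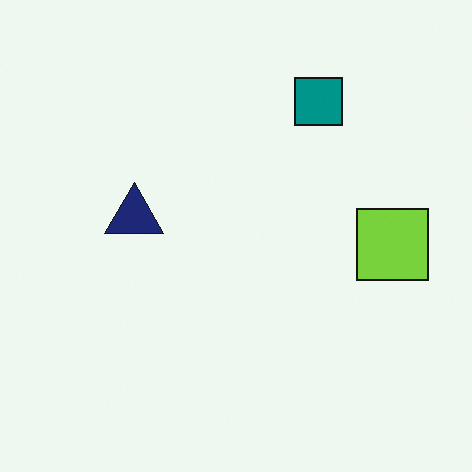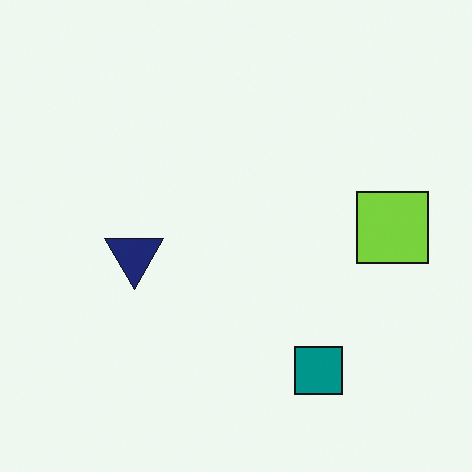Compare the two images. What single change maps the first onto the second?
The image was flipped vertically (top ↔ bottom).

The teal square is in the top-right of the first image and the bottom-right of the second — shapes on opposite sides of the horizontal midline have swapped in a mirror flip.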